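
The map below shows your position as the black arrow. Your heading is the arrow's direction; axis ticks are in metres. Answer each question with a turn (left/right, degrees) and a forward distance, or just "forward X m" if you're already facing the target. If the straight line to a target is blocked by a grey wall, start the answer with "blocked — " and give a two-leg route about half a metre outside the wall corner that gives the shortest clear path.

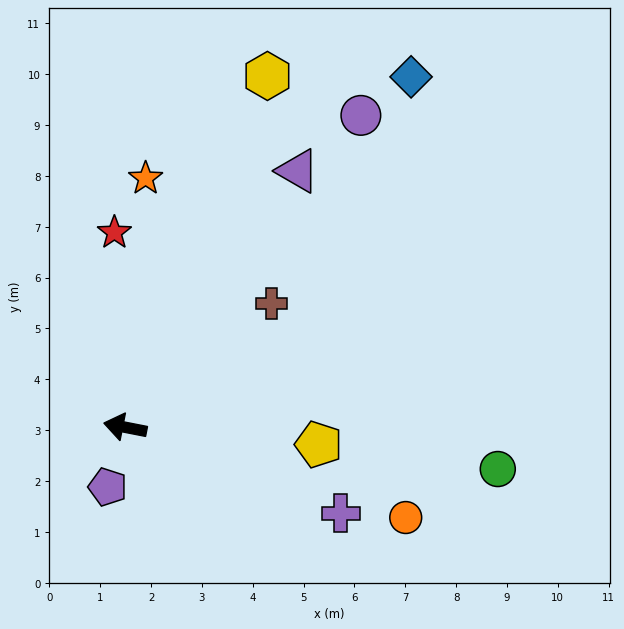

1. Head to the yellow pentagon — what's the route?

turn right 174°, forward 3.8 m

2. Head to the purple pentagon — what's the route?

turn left 85°, forward 1.2 m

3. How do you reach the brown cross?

turn right 129°, forward 3.8 m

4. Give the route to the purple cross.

turn left 169°, forward 4.6 m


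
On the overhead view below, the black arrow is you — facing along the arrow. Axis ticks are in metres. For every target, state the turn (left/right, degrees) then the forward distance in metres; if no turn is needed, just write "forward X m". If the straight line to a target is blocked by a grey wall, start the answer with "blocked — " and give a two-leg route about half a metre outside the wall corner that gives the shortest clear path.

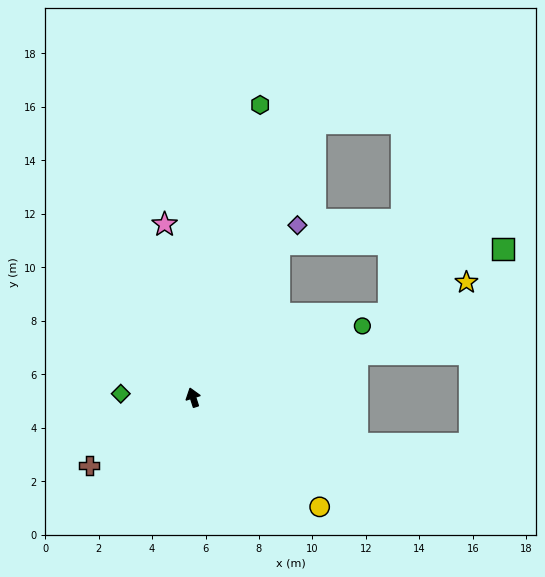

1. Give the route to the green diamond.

turn left 69°, forward 2.7 m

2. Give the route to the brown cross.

turn left 106°, forward 4.6 m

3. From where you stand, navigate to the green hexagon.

turn right 31°, forward 11.2 m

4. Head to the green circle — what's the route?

turn right 85°, forward 6.9 m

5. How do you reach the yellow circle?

turn right 149°, forward 6.3 m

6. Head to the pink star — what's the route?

turn right 8°, forward 6.6 m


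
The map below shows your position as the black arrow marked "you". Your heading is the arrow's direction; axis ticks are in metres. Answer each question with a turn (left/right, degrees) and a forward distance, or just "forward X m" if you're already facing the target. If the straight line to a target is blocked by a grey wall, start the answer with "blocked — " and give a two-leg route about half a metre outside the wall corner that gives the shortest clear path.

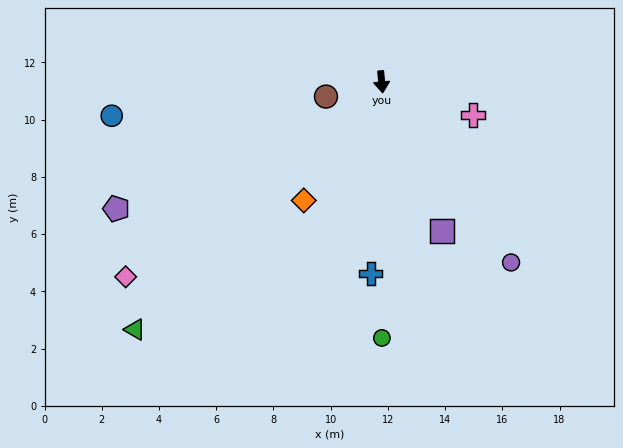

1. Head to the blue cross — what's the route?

turn right 8°, forward 6.7 m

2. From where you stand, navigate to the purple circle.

turn left 30°, forward 7.8 m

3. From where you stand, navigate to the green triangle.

turn right 50°, forward 12.2 m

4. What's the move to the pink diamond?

turn right 58°, forward 11.2 m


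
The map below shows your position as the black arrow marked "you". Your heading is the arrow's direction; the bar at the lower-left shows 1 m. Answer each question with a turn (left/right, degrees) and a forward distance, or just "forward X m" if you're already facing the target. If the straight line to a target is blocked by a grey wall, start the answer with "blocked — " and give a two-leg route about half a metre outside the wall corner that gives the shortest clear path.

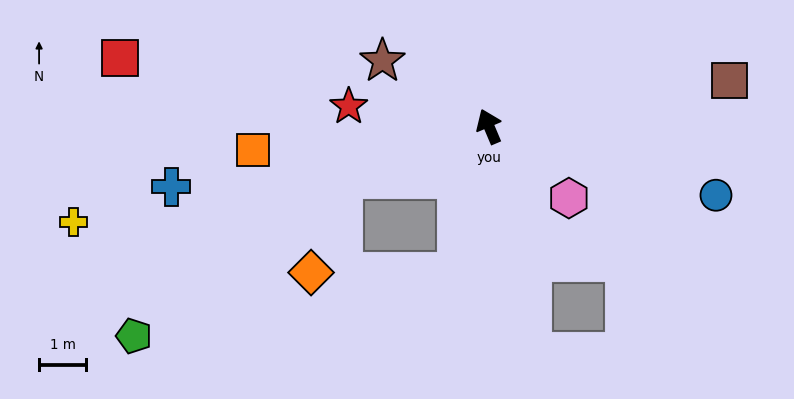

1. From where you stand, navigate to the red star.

turn left 59°, forward 3.0 m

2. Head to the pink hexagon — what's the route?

turn right 155°, forward 2.3 m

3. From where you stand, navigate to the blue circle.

turn right 130°, forward 5.0 m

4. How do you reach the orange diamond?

blocked — turn left 87°, forward 3.3 m, then turn left 52°, forward 2.1 m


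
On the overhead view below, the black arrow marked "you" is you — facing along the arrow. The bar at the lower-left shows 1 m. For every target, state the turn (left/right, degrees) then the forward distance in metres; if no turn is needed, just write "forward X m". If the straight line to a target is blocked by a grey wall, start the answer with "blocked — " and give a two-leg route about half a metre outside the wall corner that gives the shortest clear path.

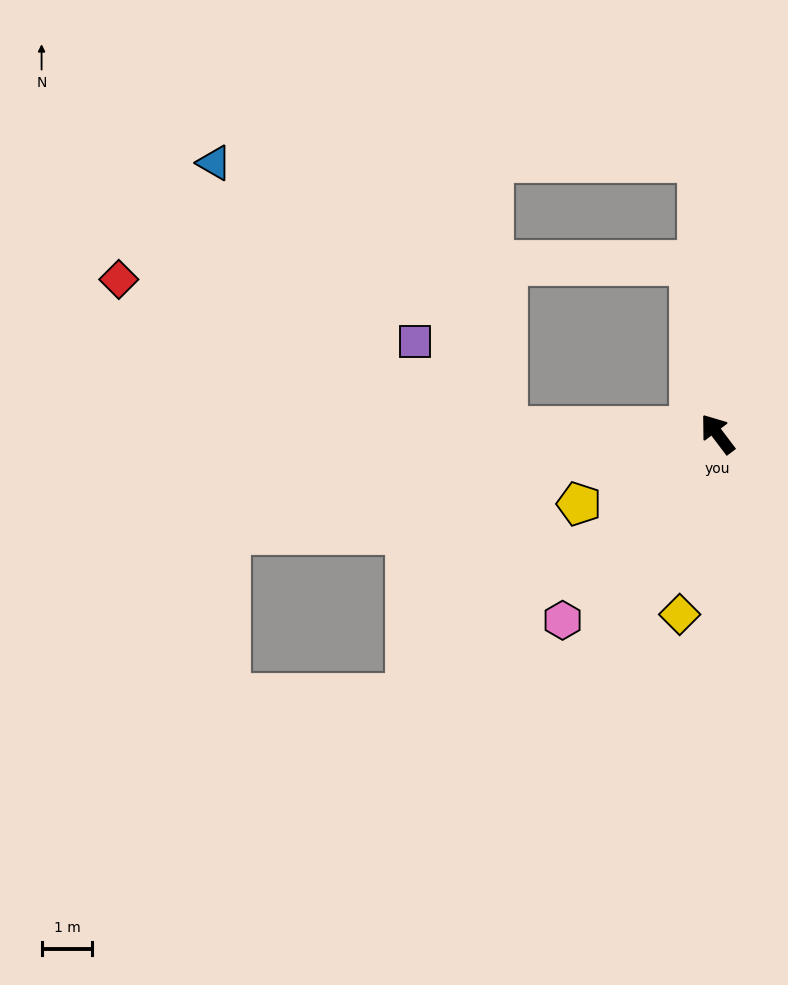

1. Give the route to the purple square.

blocked — turn left 51°, forward 4.2 m, then turn right 41°, forward 2.5 m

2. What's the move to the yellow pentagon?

turn left 80°, forward 3.1 m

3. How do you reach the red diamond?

blocked — turn left 51°, forward 4.2 m, then turn right 19°, forward 8.2 m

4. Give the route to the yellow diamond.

turn left 131°, forward 3.6 m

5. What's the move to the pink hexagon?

turn left 103°, forward 4.8 m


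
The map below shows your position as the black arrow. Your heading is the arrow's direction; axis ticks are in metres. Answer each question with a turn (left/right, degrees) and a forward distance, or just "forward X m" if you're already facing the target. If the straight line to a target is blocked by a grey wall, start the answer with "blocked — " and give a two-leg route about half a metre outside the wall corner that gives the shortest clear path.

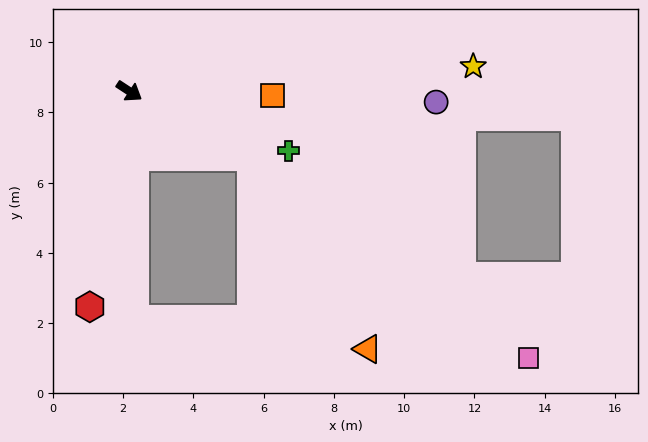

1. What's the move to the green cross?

turn left 13°, forward 4.8 m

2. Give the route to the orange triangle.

blocked — turn left 5°, forward 4.0 m, then turn right 31°, forward 6.4 m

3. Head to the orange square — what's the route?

turn left 31°, forward 4.1 m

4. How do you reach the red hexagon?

turn right 67°, forward 6.2 m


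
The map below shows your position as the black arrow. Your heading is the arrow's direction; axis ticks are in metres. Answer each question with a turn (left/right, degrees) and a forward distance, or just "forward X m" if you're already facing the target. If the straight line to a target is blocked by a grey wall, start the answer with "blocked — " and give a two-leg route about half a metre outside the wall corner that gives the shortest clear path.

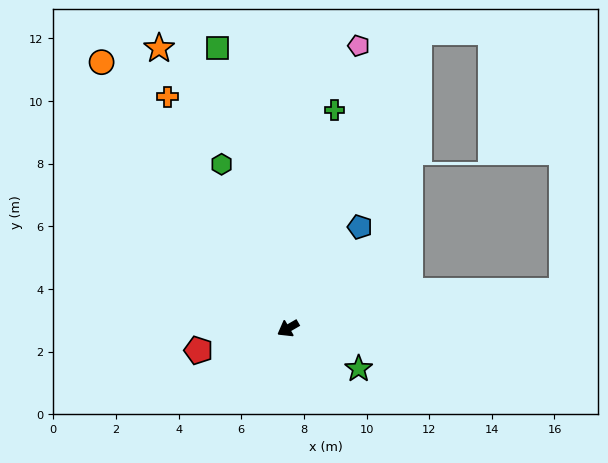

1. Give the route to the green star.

turn left 120°, forward 2.6 m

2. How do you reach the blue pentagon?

turn right 155°, forward 4.0 m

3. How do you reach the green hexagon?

turn right 98°, forward 5.7 m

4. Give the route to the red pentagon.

turn right 16°, forward 2.9 m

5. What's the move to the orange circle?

turn right 85°, forward 10.4 m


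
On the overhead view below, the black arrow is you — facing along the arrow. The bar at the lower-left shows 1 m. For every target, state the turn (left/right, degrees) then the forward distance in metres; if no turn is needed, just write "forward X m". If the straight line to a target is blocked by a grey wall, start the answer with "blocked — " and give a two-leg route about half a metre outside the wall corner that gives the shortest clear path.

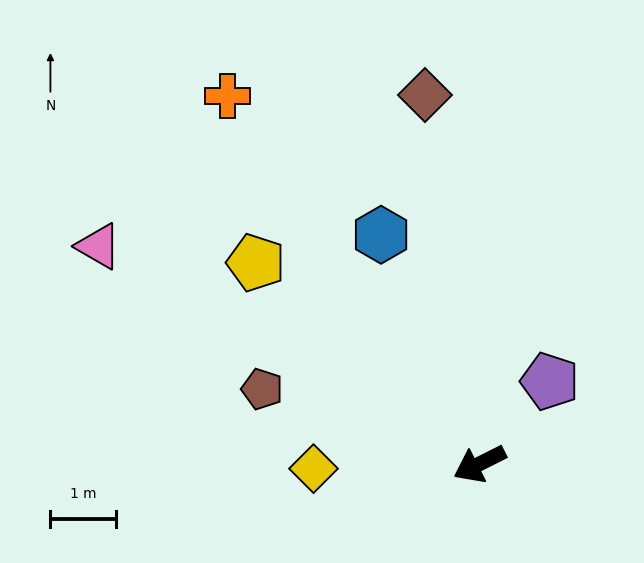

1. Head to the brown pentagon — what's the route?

turn right 46°, forward 3.5 m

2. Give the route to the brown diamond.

turn right 108°, forward 5.7 m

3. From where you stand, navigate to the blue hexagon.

turn right 93°, forward 3.8 m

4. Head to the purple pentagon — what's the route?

turn right 157°, forward 1.6 m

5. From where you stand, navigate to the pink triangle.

turn right 56°, forward 6.7 m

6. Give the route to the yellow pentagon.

turn right 69°, forward 4.6 m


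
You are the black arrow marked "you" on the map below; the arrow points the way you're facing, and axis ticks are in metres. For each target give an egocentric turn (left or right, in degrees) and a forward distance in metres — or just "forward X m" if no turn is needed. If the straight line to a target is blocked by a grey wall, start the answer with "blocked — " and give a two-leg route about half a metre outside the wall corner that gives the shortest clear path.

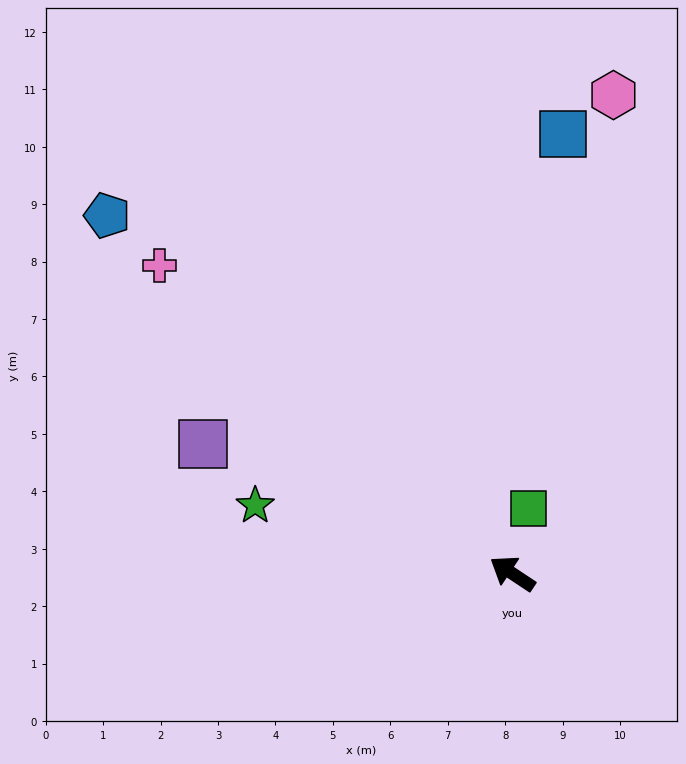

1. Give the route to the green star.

turn left 19°, forward 4.6 m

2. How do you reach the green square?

turn right 71°, forward 1.2 m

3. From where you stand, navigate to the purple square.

turn left 11°, forward 5.8 m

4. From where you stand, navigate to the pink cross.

turn right 8°, forward 8.2 m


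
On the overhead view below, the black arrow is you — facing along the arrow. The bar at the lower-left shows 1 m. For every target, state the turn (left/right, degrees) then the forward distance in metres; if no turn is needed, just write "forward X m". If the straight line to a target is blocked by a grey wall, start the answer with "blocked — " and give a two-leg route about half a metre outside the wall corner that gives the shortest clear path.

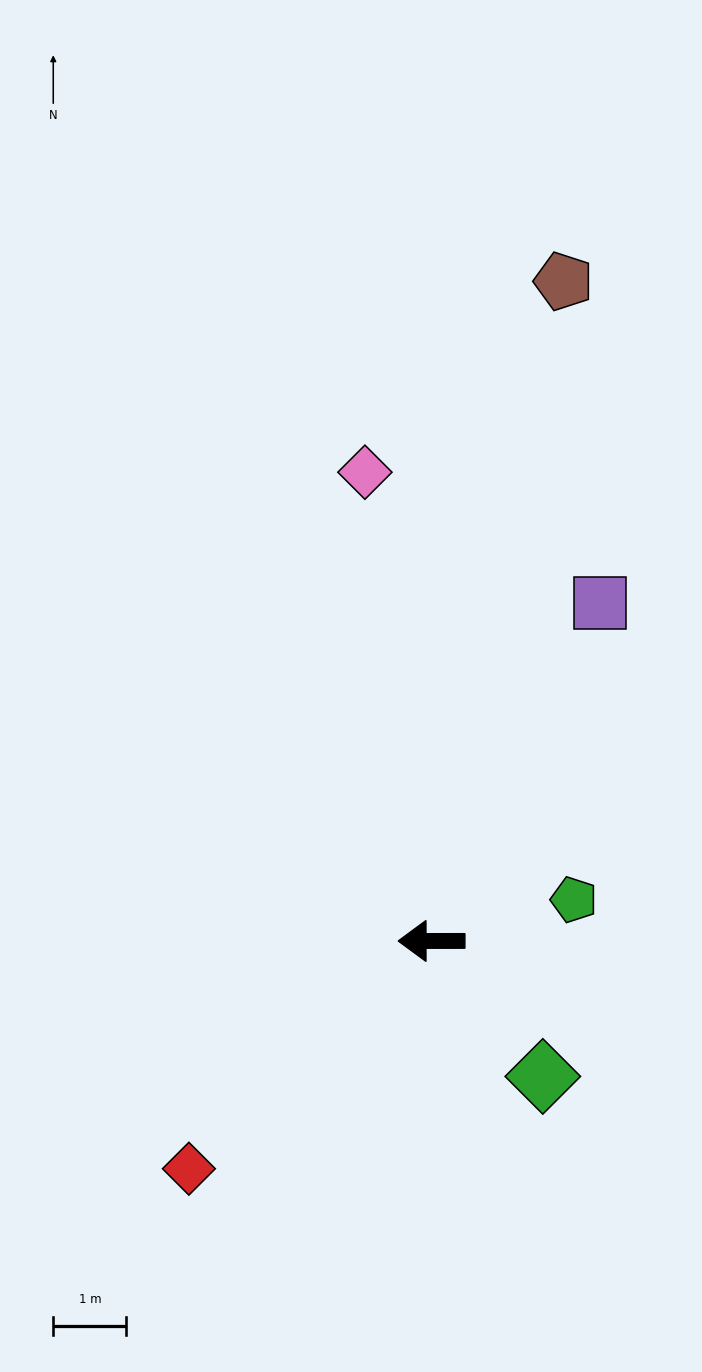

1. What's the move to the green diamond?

turn left 129°, forward 2.4 m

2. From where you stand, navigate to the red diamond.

turn left 43°, forward 4.5 m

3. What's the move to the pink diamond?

turn right 82°, forward 6.5 m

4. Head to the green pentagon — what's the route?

turn right 164°, forward 2.0 m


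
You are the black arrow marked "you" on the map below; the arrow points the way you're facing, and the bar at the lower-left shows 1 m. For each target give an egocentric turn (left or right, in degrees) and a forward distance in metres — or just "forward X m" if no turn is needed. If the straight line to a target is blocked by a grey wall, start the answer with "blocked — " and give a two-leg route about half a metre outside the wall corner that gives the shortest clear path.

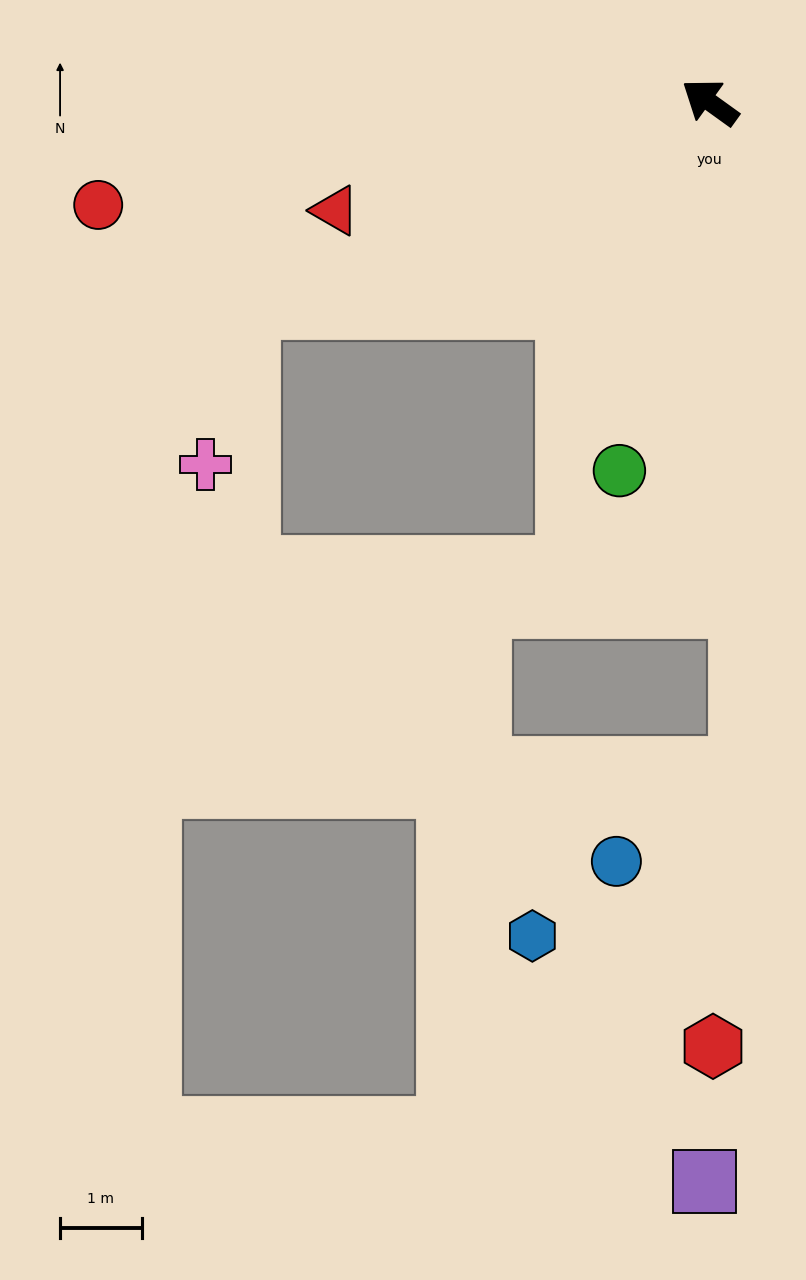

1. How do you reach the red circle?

turn left 45°, forward 7.6 m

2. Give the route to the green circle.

turn left 112°, forward 4.7 m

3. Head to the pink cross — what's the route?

blocked — turn left 59°, forward 6.2 m, then turn left 53°, forward 2.0 m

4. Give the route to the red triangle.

turn left 52°, forward 4.8 m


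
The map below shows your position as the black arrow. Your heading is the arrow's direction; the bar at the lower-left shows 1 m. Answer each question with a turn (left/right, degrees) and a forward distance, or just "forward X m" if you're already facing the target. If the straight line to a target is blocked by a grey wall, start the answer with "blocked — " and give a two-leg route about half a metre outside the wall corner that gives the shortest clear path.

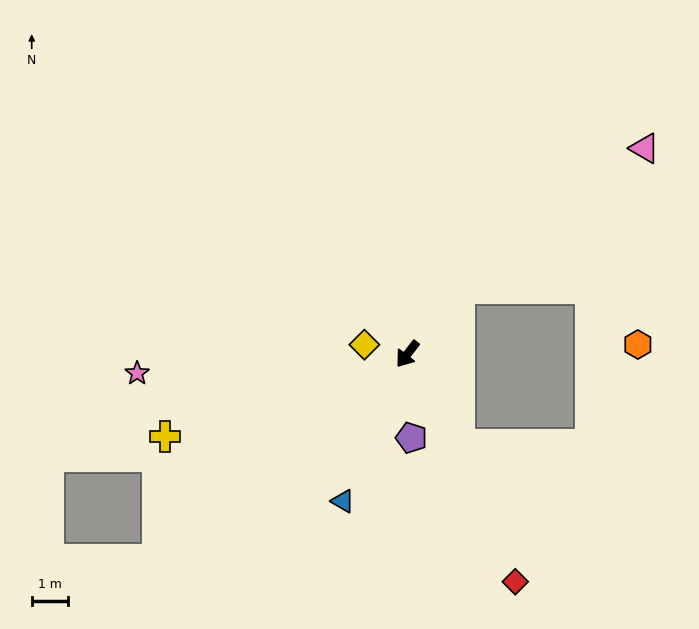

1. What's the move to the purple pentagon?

turn left 40°, forward 2.3 m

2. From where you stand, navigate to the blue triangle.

turn left 14°, forward 4.4 m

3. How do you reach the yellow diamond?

turn right 65°, forward 1.2 m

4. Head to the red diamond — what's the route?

turn left 63°, forward 6.9 m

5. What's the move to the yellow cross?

turn right 34°, forward 7.1 m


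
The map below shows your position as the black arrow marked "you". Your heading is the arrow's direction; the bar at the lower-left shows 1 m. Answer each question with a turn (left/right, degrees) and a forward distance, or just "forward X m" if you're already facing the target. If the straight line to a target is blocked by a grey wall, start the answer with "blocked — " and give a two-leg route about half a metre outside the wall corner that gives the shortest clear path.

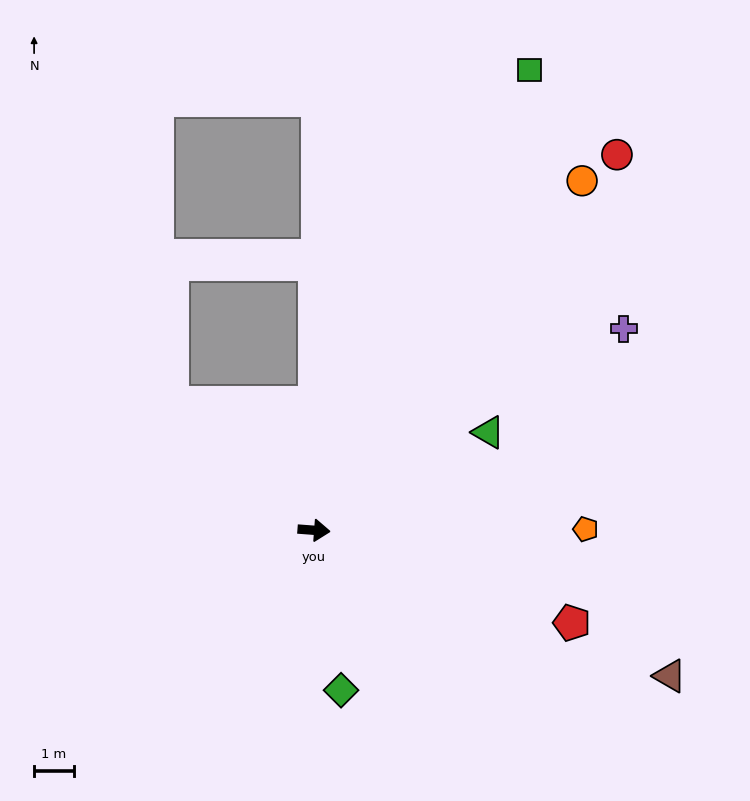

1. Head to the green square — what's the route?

turn left 69°, forward 12.8 m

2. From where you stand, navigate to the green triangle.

turn left 34°, forward 5.1 m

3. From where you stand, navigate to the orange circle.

turn left 57°, forward 11.1 m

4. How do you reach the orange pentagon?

turn left 5°, forward 6.9 m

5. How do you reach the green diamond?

turn right 76°, forward 4.1 m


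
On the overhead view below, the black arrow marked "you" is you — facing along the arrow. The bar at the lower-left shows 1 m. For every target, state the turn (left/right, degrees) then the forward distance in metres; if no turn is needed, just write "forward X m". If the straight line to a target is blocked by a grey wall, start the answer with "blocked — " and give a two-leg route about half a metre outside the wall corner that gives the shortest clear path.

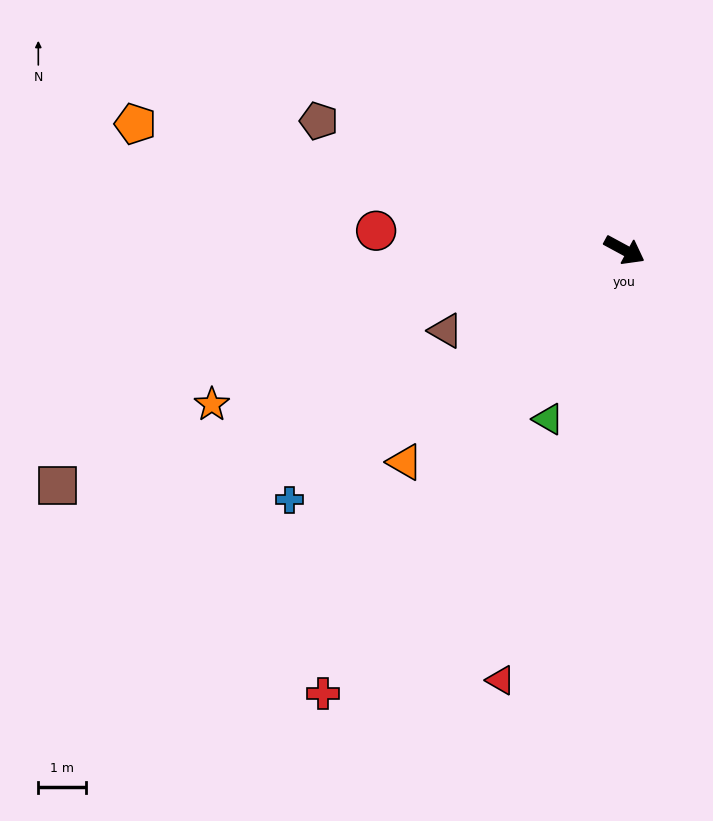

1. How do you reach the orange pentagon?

turn right 166°, forward 10.7 m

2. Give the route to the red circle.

turn right 156°, forward 5.3 m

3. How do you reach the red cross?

turn right 96°, forward 11.3 m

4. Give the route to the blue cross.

turn right 115°, forward 8.8 m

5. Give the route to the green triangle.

turn right 86°, forward 3.9 m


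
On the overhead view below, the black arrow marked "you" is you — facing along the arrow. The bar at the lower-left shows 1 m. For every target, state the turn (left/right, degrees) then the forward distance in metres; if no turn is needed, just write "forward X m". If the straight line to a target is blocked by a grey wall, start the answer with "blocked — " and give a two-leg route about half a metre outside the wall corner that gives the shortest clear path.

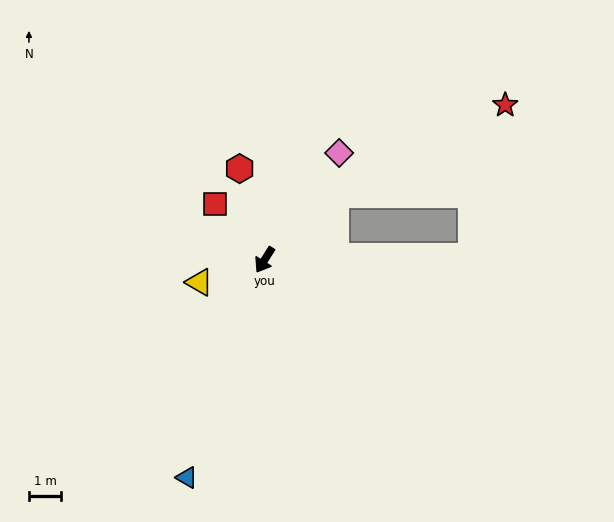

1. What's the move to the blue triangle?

turn left 12°, forward 7.1 m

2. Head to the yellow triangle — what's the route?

turn right 39°, forward 2.1 m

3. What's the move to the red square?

turn right 106°, forward 2.3 m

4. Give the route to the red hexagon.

turn right 133°, forward 2.9 m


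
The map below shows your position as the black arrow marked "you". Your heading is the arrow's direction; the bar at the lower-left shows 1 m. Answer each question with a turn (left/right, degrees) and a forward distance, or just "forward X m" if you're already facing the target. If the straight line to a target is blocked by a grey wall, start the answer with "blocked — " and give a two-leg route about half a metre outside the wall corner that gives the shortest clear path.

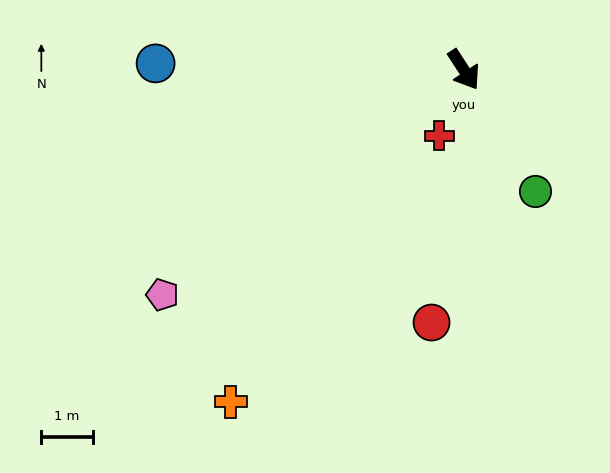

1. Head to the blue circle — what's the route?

turn right 124°, forward 6.0 m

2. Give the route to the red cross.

turn right 54°, forward 1.4 m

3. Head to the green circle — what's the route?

turn right 3°, forward 2.8 m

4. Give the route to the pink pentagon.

turn right 86°, forward 7.3 m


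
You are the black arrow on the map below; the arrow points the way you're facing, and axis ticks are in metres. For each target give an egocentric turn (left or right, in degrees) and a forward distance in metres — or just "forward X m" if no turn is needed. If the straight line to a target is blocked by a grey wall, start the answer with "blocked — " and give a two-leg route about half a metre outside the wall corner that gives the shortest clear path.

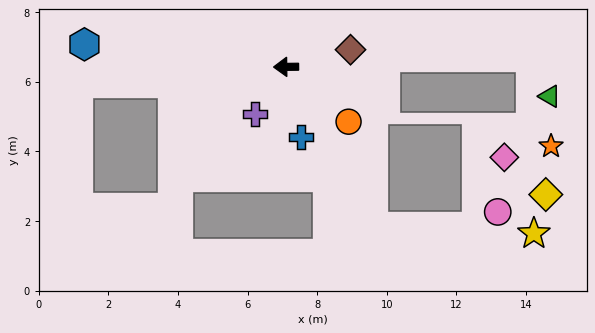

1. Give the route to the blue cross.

turn left 101°, forward 2.1 m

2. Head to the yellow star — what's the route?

blocked — turn left 118°, forward 5.2 m, then turn left 59°, forward 4.6 m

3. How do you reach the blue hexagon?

turn right 7°, forward 5.8 m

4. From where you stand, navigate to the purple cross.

turn left 56°, forward 1.6 m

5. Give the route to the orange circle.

turn left 138°, forward 2.4 m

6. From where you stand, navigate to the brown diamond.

turn right 166°, forward 1.9 m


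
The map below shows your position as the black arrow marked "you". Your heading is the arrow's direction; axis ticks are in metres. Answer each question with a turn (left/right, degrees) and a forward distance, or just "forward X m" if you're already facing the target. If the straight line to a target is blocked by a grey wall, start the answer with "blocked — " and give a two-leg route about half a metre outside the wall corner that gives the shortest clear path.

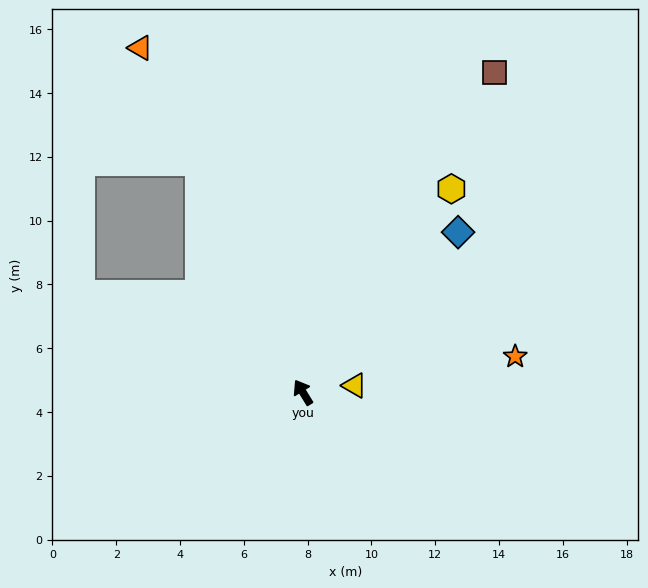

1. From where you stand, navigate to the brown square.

turn right 62°, forward 11.7 m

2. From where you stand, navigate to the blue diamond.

turn right 76°, forward 7.0 m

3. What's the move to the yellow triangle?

turn right 114°, forward 1.6 m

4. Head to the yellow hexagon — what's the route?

turn right 68°, forward 7.9 m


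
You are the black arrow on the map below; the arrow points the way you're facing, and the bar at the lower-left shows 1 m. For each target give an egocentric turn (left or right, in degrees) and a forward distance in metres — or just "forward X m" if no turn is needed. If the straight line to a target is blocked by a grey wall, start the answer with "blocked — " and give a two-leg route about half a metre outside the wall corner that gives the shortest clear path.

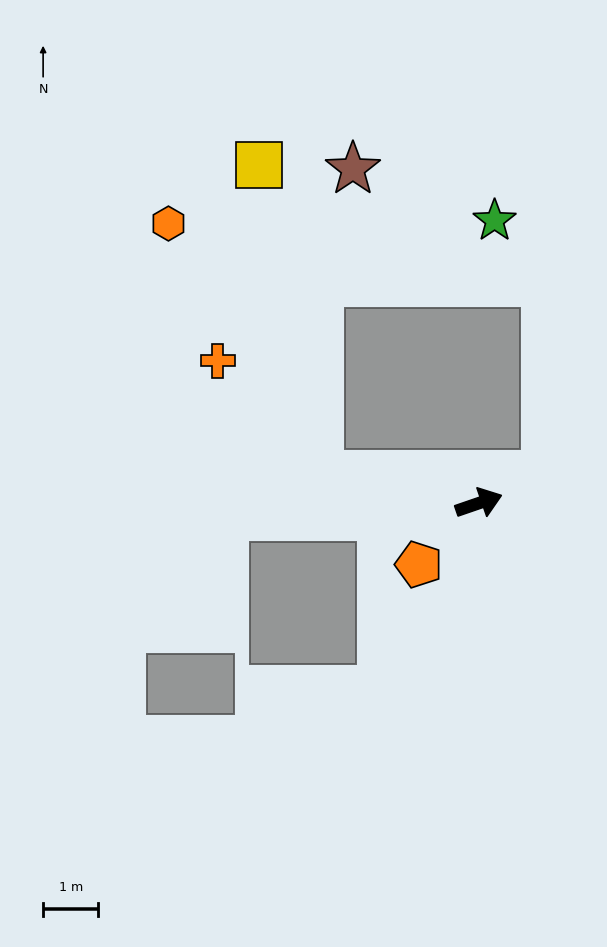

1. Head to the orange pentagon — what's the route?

turn right 153°, forward 1.6 m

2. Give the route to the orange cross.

blocked — turn left 151°, forward 2.9 m, then turn right 38°, forward 2.8 m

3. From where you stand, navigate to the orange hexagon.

blocked — turn left 151°, forward 2.9 m, then turn right 49°, forward 5.3 m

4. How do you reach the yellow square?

blocked — turn left 151°, forward 2.9 m, then turn right 69°, forward 5.7 m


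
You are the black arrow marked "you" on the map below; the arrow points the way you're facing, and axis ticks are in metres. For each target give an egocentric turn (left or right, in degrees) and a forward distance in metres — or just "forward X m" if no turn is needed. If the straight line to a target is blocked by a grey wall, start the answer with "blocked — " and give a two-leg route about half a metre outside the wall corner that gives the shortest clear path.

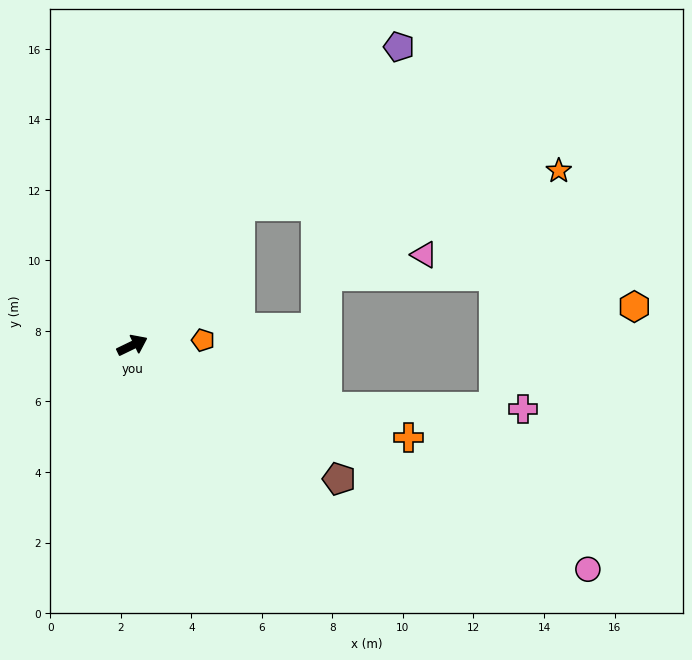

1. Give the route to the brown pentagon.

turn right 59°, forward 7.0 m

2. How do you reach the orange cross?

turn right 44°, forward 8.3 m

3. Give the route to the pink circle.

turn right 52°, forward 14.4 m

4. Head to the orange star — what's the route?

blocked — turn left 26°, forward 5.0 m, then turn right 46°, forward 9.1 m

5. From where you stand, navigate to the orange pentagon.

turn right 22°, forward 2.0 m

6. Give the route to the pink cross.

blocked — turn right 43°, forward 5.8 m, then turn left 17°, forward 5.5 m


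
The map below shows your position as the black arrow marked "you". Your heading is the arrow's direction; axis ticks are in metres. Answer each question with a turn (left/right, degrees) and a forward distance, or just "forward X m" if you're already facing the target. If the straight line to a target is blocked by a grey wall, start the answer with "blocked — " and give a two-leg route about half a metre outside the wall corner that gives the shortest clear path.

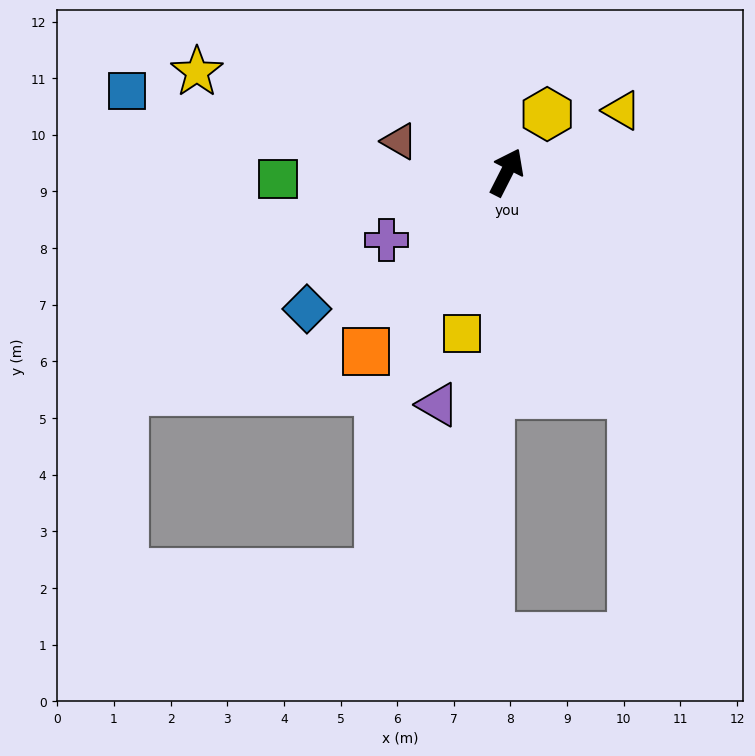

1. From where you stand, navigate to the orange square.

turn left 169°, forward 4.0 m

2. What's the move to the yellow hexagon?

turn right 8°, forward 1.3 m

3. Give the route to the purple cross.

turn left 146°, forward 2.4 m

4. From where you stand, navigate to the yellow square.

turn right 169°, forward 3.0 m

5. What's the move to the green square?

turn left 119°, forward 4.0 m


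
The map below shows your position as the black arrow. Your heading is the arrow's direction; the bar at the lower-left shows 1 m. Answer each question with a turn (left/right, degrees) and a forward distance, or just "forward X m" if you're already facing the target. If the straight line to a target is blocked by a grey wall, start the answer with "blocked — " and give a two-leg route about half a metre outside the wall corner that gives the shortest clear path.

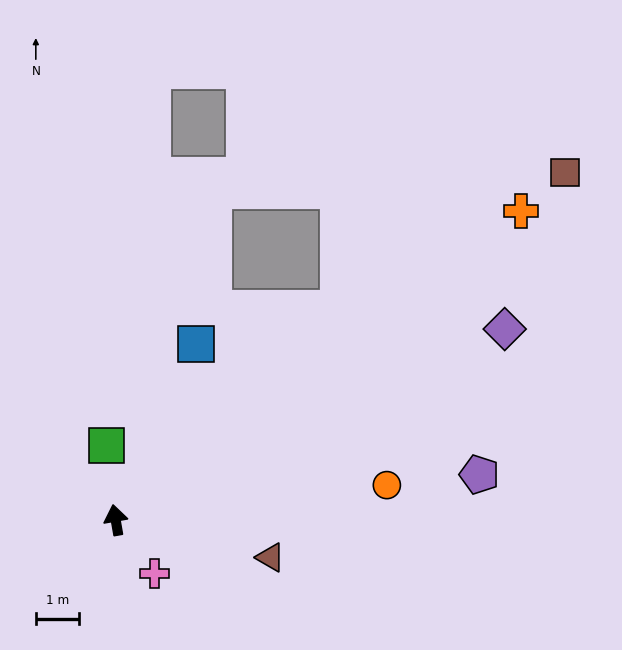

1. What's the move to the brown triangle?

turn right 114°, forward 3.6 m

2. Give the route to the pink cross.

turn right 154°, forward 1.5 m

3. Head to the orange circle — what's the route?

turn right 93°, forward 6.3 m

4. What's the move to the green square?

turn right 3°, forward 1.7 m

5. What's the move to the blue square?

turn right 35°, forward 4.4 m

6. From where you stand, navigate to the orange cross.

turn right 63°, forward 11.7 m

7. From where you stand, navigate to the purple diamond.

turn right 74°, forward 9.9 m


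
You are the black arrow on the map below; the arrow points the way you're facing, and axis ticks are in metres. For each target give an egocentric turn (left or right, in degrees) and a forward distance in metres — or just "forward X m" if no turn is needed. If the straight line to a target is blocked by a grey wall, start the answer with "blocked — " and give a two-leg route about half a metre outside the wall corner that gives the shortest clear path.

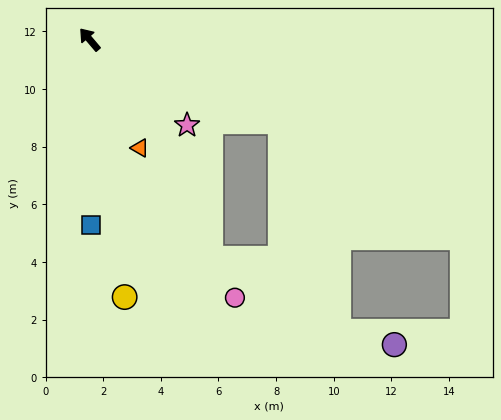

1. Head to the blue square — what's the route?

turn left 140°, forward 6.4 m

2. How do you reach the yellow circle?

turn left 147°, forward 9.0 m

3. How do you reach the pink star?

turn right 172°, forward 4.5 m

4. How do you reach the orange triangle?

turn left 165°, forward 4.2 m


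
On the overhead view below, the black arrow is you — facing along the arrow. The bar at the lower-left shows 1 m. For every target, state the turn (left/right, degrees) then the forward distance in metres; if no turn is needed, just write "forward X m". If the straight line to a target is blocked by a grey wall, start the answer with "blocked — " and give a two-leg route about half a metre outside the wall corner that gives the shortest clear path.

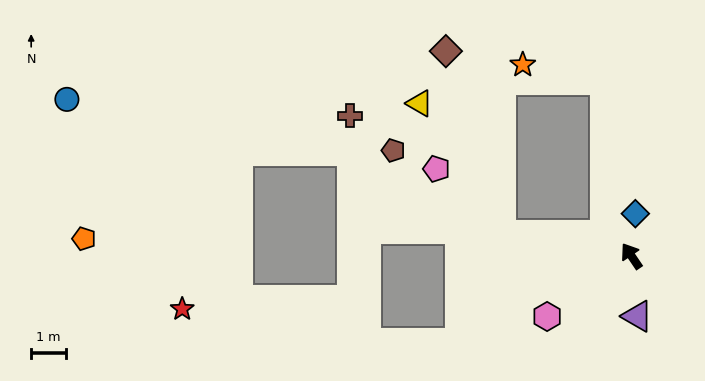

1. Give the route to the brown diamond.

blocked — turn left 47°, forward 3.8 m, then turn right 64°, forward 5.5 m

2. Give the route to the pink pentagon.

blocked — turn left 47°, forward 3.8 m, then turn right 36°, forward 2.6 m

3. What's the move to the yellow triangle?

blocked — turn left 47°, forward 3.8 m, then turn right 49°, forward 4.4 m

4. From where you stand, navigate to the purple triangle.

turn left 152°, forward 1.7 m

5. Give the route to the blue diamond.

turn right 39°, forward 1.2 m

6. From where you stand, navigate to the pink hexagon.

turn left 92°, forward 3.0 m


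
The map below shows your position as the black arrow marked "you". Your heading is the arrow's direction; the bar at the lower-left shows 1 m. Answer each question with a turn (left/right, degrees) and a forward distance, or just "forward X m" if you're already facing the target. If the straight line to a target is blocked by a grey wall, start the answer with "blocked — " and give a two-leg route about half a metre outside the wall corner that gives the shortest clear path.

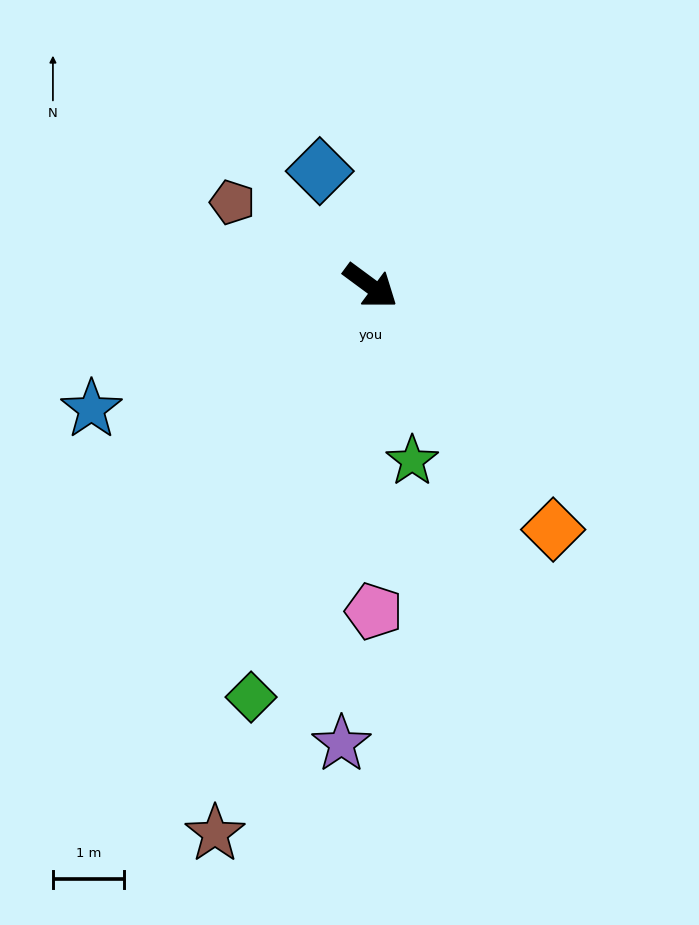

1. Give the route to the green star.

turn right 40°, forward 2.5 m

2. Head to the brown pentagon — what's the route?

turn right 175°, forward 2.3 m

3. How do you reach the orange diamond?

turn right 17°, forward 4.3 m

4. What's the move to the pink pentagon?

turn right 53°, forward 4.6 m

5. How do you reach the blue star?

turn right 120°, forward 4.3 m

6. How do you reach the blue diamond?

turn left 150°, forward 1.8 m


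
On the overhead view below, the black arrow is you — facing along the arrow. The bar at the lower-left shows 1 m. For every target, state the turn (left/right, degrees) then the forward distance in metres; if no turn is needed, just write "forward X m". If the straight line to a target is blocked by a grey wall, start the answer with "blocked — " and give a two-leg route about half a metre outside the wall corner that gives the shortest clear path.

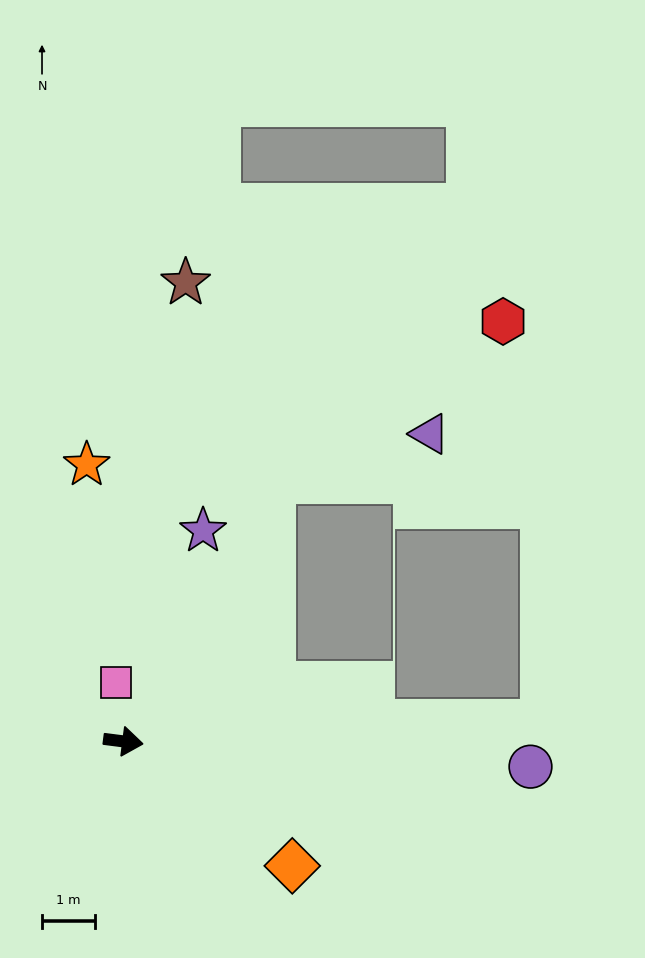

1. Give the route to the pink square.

turn left 104°, forward 1.1 m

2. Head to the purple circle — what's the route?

turn left 4°, forward 7.7 m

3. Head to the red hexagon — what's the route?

blocked — turn left 67°, forward 5.6 m, then turn right 25°, forward 5.3 m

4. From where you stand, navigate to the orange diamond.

turn right 29°, forward 4.0 m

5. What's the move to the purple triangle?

blocked — turn left 67°, forward 5.6 m, then turn right 43°, forward 3.1 m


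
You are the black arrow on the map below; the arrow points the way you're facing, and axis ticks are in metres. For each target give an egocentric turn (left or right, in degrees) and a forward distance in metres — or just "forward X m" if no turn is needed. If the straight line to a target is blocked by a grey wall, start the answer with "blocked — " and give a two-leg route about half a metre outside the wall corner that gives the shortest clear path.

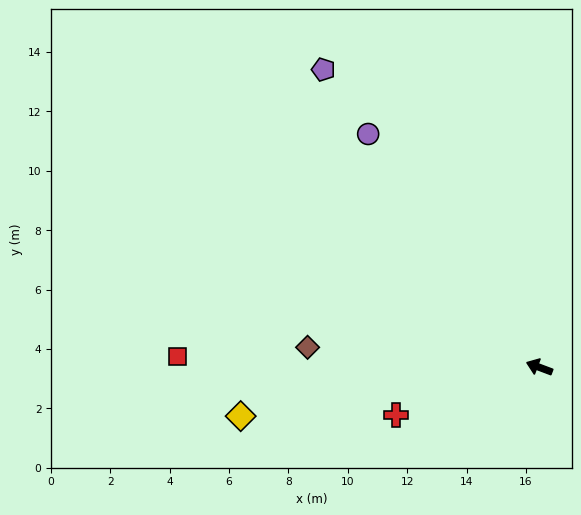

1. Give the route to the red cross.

turn left 39°, forward 5.1 m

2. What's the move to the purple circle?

turn right 33°, forward 9.7 m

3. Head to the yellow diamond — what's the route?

turn left 30°, forward 10.2 m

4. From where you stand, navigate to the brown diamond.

turn left 16°, forward 7.8 m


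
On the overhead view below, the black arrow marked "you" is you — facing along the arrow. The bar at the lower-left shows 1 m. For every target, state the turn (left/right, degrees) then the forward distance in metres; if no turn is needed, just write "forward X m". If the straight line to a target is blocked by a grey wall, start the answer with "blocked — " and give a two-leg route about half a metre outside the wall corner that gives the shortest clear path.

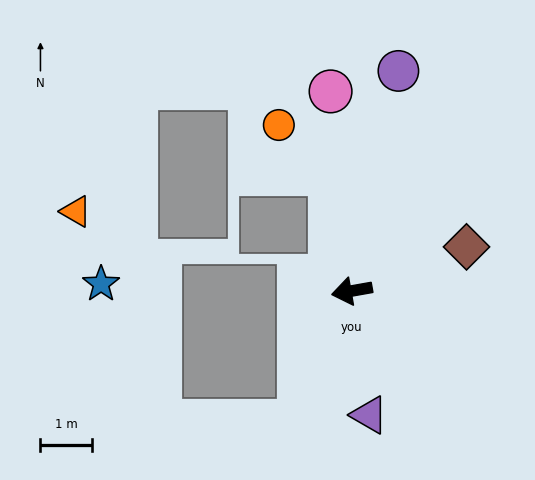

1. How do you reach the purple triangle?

turn left 88°, forward 2.4 m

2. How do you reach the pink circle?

turn right 94°, forward 3.9 m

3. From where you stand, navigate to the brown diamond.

turn right 169°, forward 2.4 m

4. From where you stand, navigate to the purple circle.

turn right 112°, forward 4.3 m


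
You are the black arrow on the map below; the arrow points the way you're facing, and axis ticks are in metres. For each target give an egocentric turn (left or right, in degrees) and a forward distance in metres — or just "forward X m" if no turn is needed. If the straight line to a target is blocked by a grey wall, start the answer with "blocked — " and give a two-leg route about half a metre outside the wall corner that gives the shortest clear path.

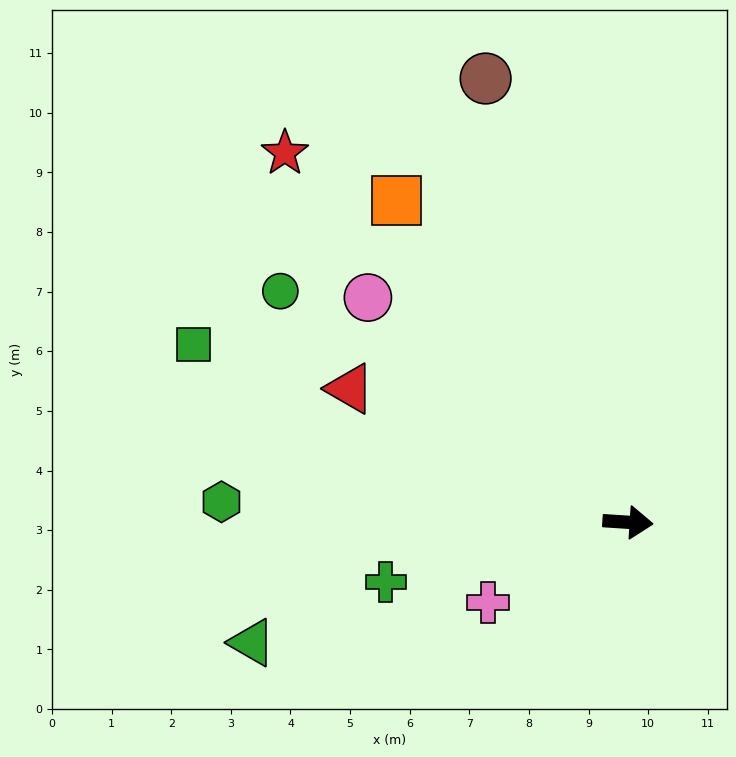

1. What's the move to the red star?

turn left 137°, forward 8.5 m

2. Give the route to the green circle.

turn left 150°, forward 7.0 m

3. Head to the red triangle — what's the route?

turn left 158°, forward 5.2 m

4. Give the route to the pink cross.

turn right 146°, forward 2.7 m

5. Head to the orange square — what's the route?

turn left 129°, forward 6.6 m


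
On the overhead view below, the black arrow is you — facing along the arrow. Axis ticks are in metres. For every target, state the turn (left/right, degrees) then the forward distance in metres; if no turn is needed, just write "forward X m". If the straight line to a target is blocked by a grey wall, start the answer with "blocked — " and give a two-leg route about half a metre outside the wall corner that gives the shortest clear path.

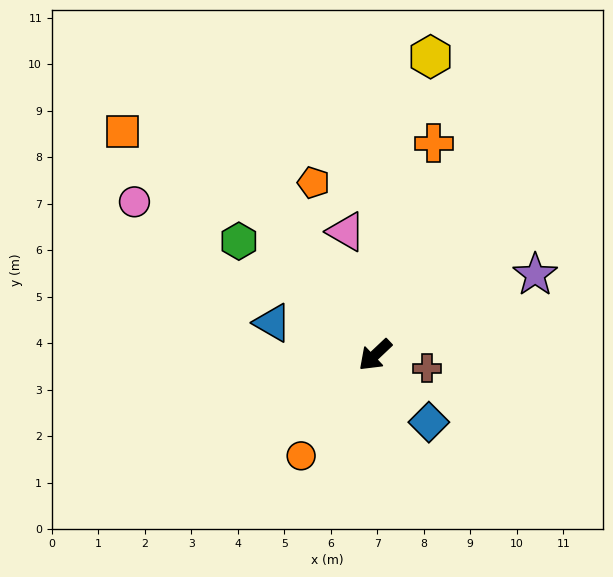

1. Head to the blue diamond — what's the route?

turn left 85°, forward 1.8 m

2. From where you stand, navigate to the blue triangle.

turn right 61°, forward 2.3 m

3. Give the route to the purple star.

turn left 163°, forward 3.9 m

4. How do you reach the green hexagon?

turn right 83°, forward 3.8 m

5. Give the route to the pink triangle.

turn right 120°, forward 2.7 m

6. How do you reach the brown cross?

turn left 122°, forward 1.2 m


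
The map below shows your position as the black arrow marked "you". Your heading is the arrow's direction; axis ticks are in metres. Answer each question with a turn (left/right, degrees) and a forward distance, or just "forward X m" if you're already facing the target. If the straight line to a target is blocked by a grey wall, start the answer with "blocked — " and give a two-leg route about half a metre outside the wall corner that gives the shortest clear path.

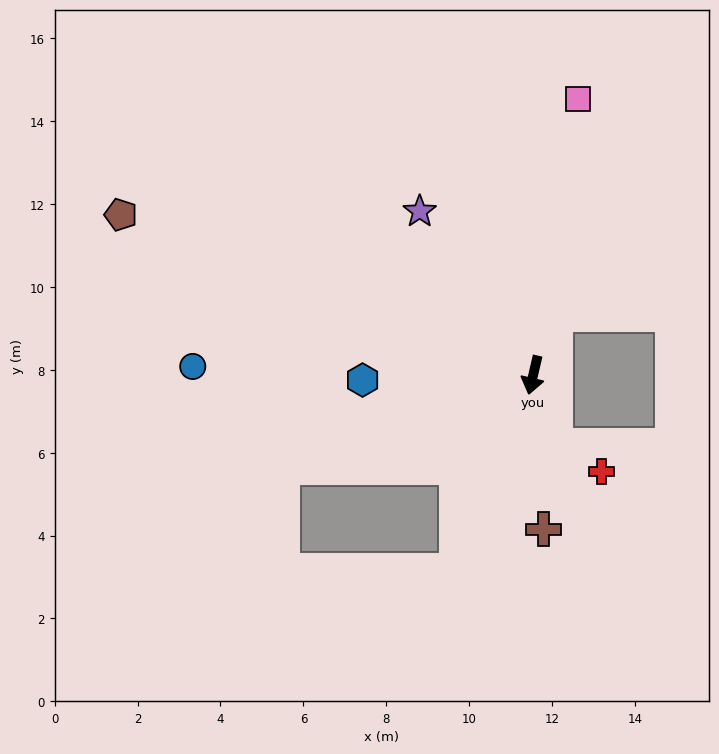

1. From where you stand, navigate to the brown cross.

turn left 17°, forward 3.7 m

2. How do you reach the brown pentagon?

turn right 98°, forward 10.7 m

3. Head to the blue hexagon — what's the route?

turn right 75°, forward 4.1 m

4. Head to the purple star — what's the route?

turn right 132°, forward 4.8 m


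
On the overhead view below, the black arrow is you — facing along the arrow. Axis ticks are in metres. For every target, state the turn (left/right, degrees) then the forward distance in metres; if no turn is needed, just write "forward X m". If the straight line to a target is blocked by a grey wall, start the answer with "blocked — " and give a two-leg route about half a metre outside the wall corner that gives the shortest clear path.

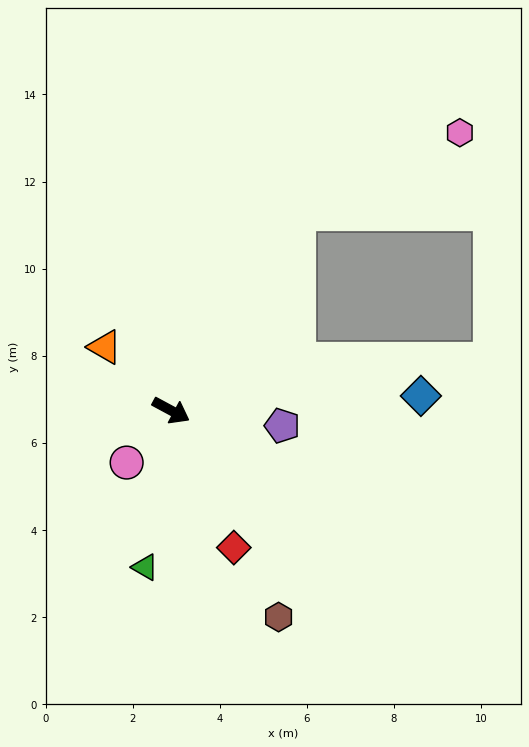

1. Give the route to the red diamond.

turn right 37°, forward 3.5 m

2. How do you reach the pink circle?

turn right 102°, forward 1.6 m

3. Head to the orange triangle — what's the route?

turn left 165°, forward 2.1 m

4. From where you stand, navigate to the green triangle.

turn right 71°, forward 3.6 m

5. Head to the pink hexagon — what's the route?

blocked — turn left 86°, forward 5.4 m, then turn right 32°, forward 4.1 m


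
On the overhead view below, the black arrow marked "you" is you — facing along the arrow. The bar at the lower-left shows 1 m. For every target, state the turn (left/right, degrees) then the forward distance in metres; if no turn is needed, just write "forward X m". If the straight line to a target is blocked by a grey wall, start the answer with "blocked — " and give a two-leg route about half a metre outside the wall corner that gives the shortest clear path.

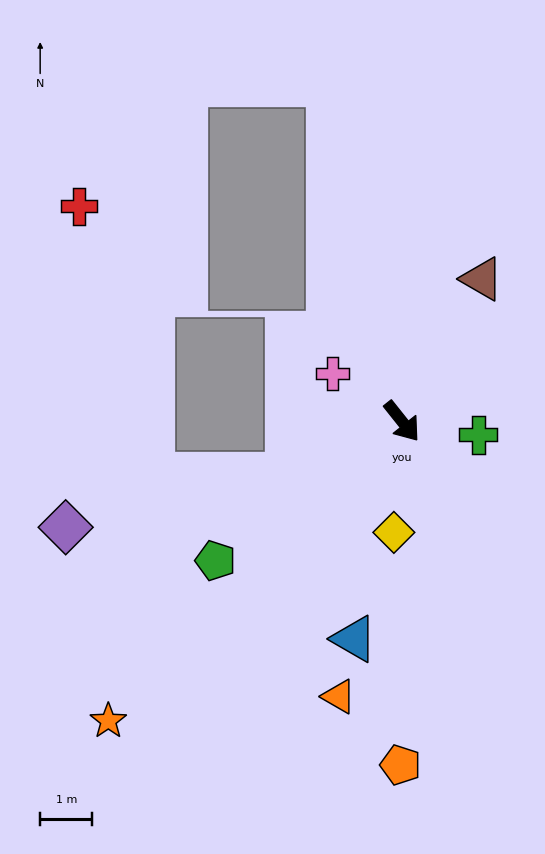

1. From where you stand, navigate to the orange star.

turn right 83°, forward 8.0 m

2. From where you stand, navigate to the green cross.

turn left 42°, forward 1.5 m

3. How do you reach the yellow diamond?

turn right 43°, forward 2.1 m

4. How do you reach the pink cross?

turn right 163°, forward 1.6 m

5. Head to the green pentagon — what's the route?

turn right 92°, forward 4.5 m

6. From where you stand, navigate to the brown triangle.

turn left 112°, forward 3.1 m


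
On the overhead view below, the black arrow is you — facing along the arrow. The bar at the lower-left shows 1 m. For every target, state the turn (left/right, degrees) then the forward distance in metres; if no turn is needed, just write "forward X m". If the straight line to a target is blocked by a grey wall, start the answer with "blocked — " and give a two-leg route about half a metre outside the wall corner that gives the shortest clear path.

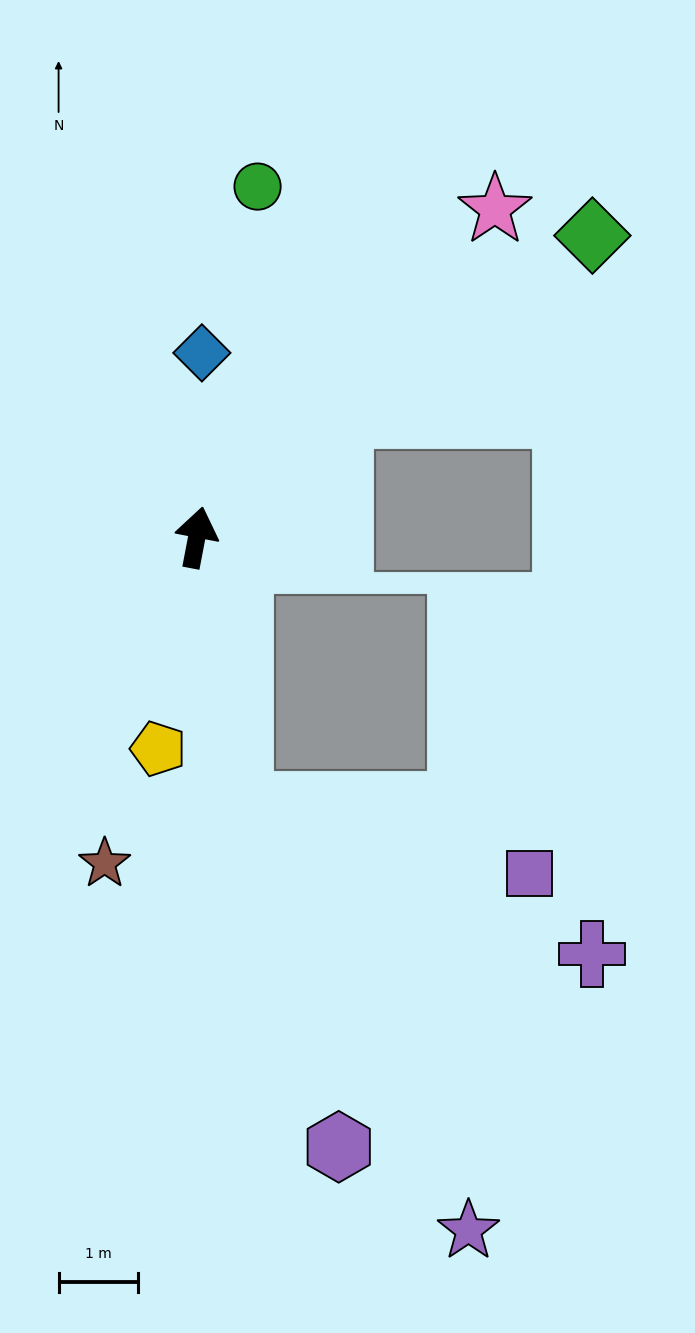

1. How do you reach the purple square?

blocked — turn right 160°, forward 3.4 m, then turn left 68°, forward 3.8 m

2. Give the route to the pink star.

turn right 31°, forward 5.6 m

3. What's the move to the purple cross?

blocked — turn right 160°, forward 3.4 m, then turn left 58°, forward 4.8 m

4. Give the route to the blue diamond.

turn left 9°, forward 2.3 m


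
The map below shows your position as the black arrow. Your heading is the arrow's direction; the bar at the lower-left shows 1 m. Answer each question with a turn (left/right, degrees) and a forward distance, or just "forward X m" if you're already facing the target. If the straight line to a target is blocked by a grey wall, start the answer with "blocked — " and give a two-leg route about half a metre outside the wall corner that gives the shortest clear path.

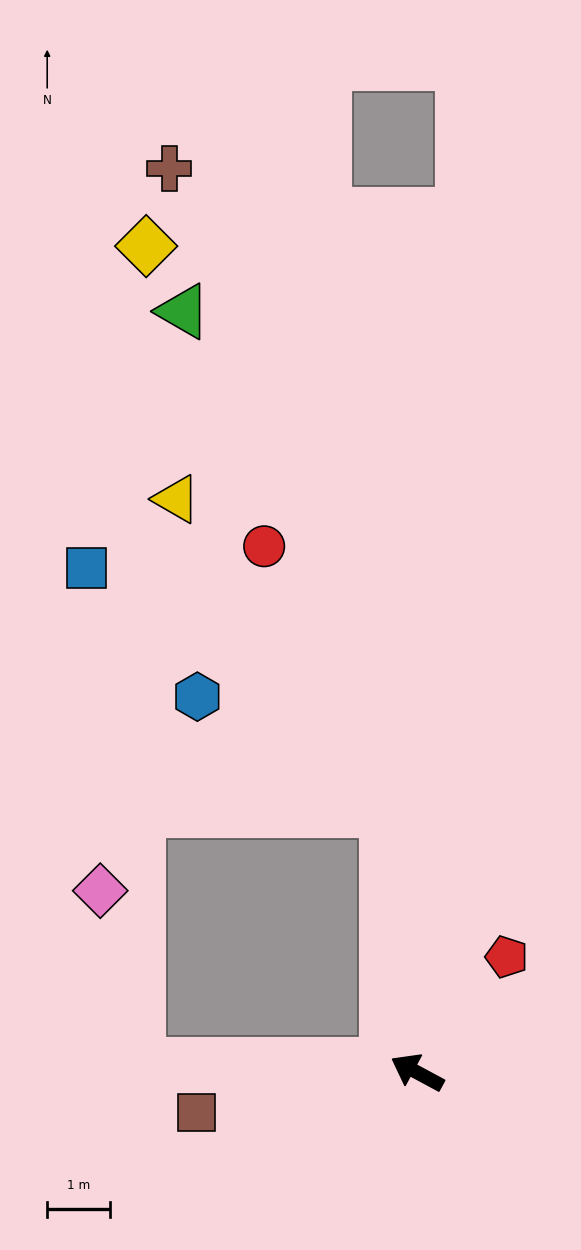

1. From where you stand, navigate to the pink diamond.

blocked — turn left 27°, forward 4.4 m, then turn right 76°, forward 2.8 m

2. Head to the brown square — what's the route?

turn left 39°, forward 3.6 m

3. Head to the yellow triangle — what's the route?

blocked — turn right 55°, forward 4.2 m, then turn left 27°, forward 6.0 m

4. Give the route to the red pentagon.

turn right 99°, forward 2.3 m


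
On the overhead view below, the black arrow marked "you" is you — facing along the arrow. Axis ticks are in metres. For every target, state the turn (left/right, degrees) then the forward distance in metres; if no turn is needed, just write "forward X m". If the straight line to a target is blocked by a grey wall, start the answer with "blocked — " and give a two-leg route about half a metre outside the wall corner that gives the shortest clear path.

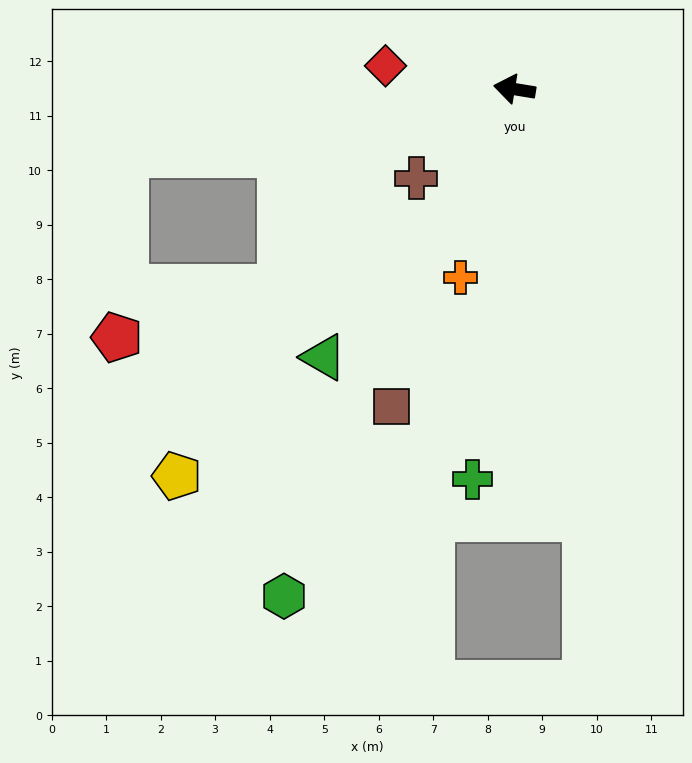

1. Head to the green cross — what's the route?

turn left 93°, forward 7.2 m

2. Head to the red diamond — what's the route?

forward 2.4 m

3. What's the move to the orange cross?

turn left 83°, forward 3.6 m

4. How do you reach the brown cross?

turn left 52°, forward 2.4 m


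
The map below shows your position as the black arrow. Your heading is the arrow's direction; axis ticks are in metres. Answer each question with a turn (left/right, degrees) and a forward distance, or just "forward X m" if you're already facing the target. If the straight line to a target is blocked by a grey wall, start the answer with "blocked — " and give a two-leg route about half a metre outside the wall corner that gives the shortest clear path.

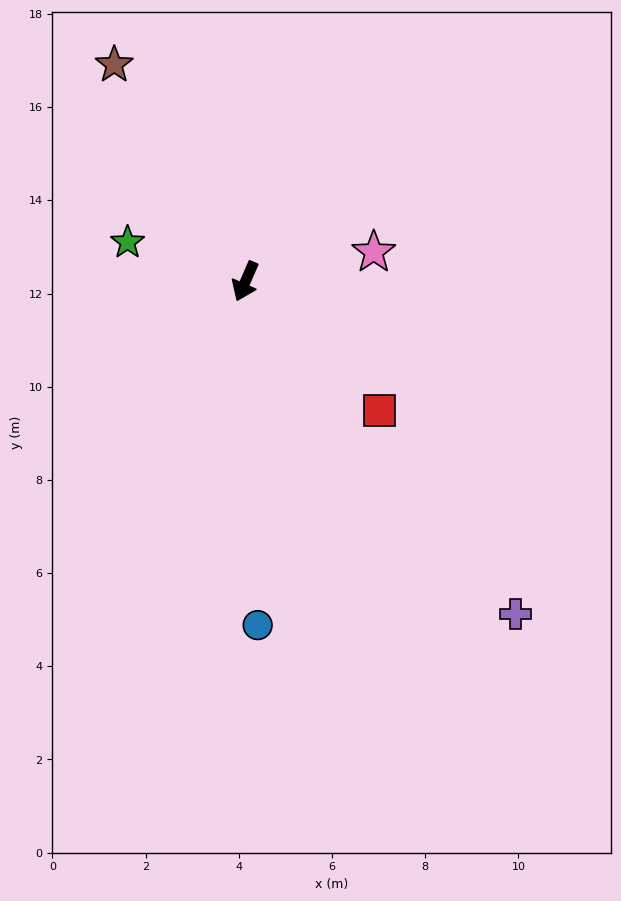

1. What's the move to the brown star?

turn right 125°, forward 5.4 m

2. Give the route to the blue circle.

turn left 26°, forward 7.4 m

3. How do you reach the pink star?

turn left 126°, forward 2.8 m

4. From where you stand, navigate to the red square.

turn left 70°, forward 4.0 m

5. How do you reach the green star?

turn right 85°, forward 2.7 m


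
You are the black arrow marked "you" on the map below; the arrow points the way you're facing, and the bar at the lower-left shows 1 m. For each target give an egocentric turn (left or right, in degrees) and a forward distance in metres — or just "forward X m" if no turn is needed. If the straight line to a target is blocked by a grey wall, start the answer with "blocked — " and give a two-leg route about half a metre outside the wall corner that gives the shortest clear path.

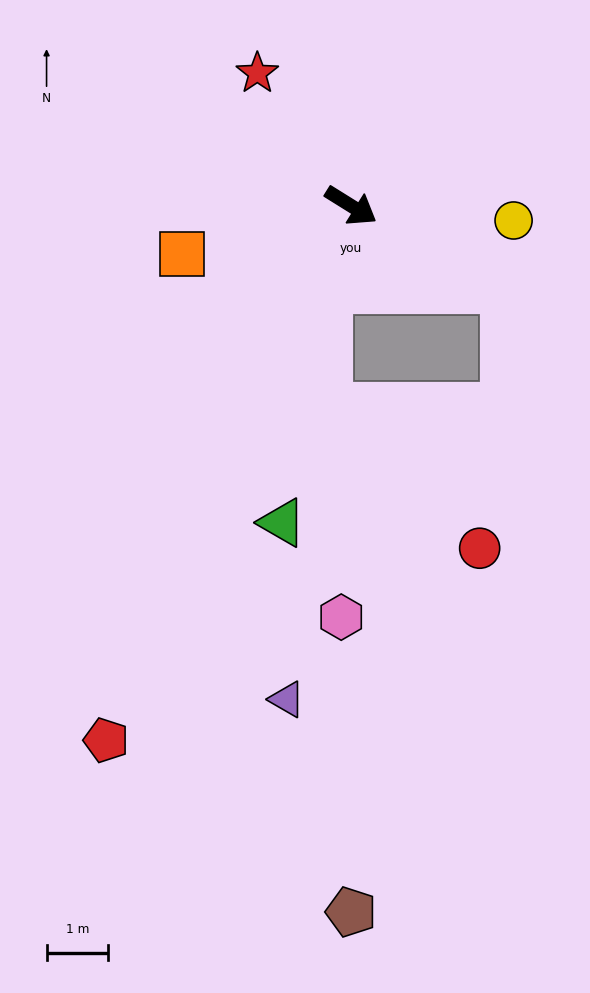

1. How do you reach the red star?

turn left 157°, forward 2.6 m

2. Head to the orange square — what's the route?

turn right 132°, forward 2.9 m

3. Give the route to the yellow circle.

turn left 27°, forward 2.7 m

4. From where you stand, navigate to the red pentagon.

turn right 83°, forward 9.6 m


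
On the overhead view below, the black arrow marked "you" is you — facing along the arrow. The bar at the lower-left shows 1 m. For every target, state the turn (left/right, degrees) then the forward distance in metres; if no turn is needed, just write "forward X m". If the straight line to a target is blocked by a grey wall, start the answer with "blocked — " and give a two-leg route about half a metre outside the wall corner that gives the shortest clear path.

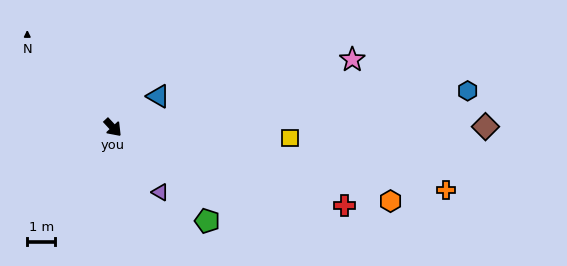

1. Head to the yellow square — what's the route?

turn left 44°, forward 6.3 m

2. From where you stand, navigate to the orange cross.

turn left 37°, forward 12.0 m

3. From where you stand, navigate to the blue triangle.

turn left 82°, forward 2.0 m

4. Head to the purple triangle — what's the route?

turn right 7°, forward 2.8 m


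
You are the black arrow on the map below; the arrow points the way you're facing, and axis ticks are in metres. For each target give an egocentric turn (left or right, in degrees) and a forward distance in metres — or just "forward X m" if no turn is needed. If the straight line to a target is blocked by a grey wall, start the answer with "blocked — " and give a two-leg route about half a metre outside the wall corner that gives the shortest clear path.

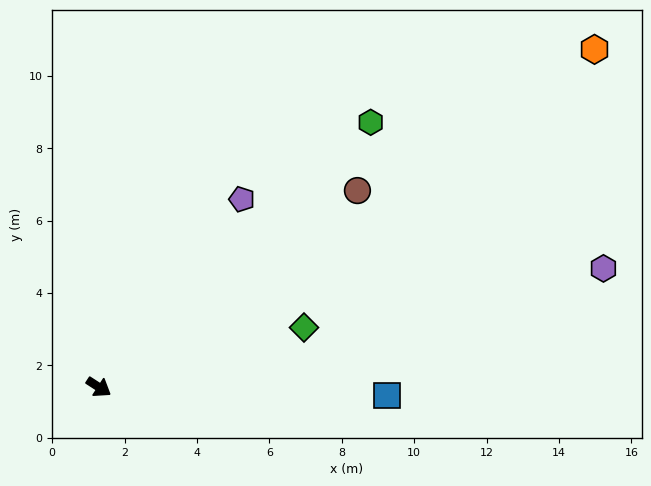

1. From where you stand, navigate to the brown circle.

turn left 70°, forward 9.0 m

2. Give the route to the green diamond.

turn left 49°, forward 5.9 m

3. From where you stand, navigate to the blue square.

turn left 31°, forward 8.0 m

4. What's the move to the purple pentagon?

turn left 86°, forward 6.5 m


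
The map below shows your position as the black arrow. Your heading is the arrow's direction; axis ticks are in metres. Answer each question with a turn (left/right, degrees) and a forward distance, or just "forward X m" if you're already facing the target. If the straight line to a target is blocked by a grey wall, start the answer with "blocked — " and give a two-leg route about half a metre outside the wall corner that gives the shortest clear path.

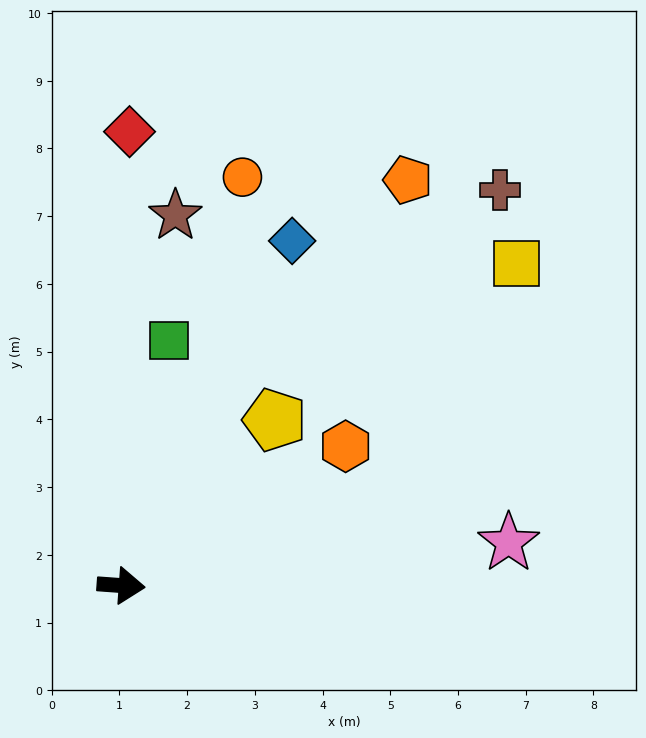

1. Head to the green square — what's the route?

turn left 83°, forward 3.7 m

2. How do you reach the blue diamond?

turn left 68°, forward 5.7 m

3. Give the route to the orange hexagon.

turn left 36°, forward 3.9 m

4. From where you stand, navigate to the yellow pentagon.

turn left 51°, forward 3.3 m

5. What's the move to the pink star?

turn left 10°, forward 5.8 m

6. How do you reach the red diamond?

turn left 93°, forward 6.7 m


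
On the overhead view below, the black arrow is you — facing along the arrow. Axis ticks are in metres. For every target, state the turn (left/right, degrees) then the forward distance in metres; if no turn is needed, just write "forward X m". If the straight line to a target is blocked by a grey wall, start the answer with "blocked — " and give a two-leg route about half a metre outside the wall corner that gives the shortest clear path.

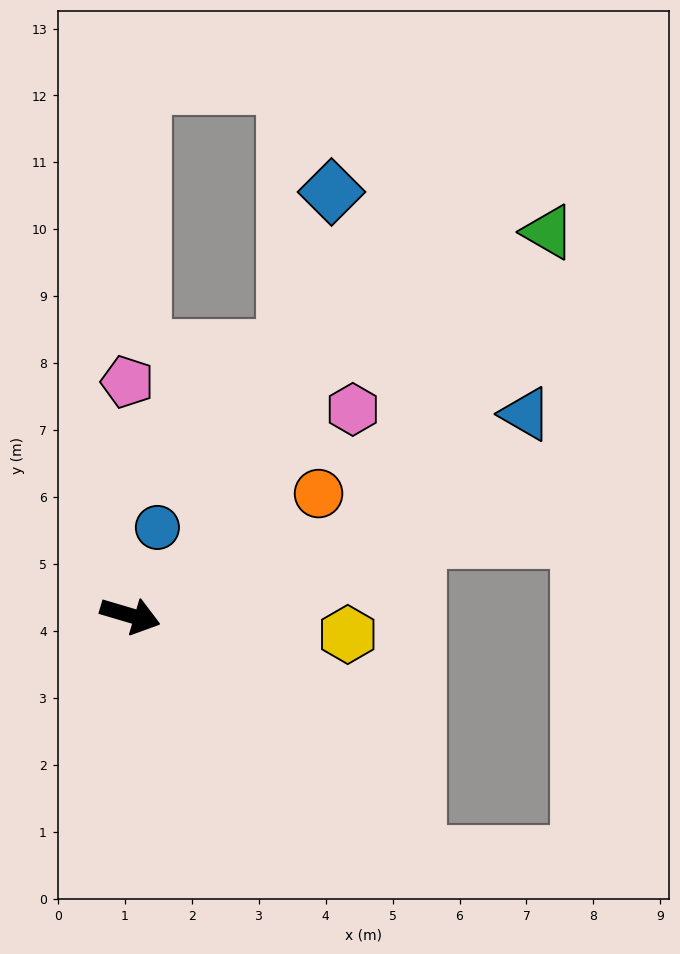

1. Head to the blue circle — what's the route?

turn left 89°, forward 1.4 m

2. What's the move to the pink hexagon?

turn left 59°, forward 4.5 m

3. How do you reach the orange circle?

turn left 49°, forward 3.3 m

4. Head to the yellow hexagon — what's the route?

turn left 11°, forward 3.3 m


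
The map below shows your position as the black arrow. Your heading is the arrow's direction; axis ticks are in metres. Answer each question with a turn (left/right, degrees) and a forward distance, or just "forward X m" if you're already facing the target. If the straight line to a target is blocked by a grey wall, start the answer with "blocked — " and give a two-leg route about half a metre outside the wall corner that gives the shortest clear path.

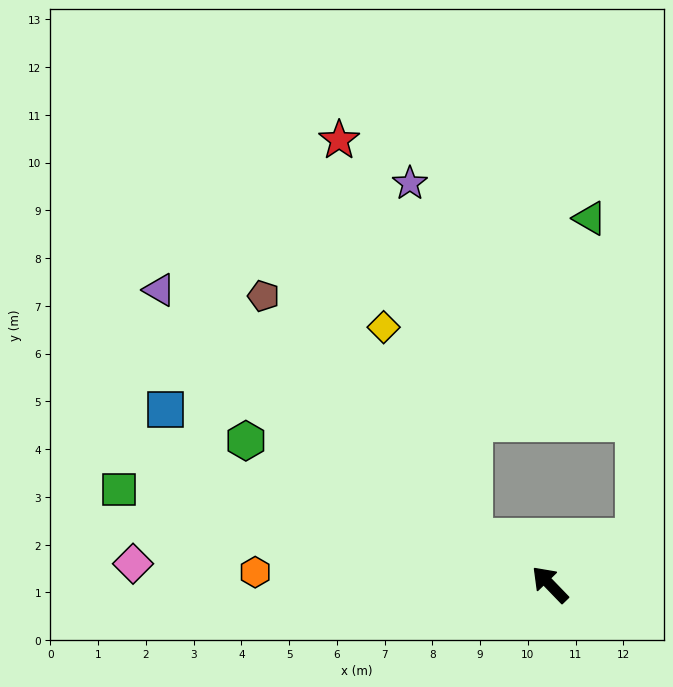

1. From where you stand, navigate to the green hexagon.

turn left 21°, forward 7.0 m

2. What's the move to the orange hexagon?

turn left 44°, forward 6.2 m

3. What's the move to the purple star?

blocked — turn left 15°, forward 1.9 m, then turn right 49°, forward 7.5 m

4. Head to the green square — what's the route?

turn left 34°, forward 9.2 m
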